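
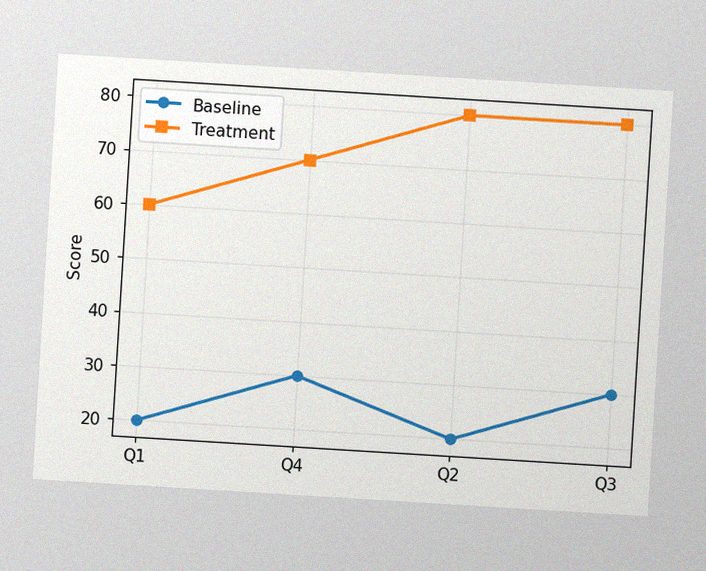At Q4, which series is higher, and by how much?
Treatment, by 40

The chart is tilted about 3° clockwise, with some photo noise. At Q4, Treatment sits above the other line by 40.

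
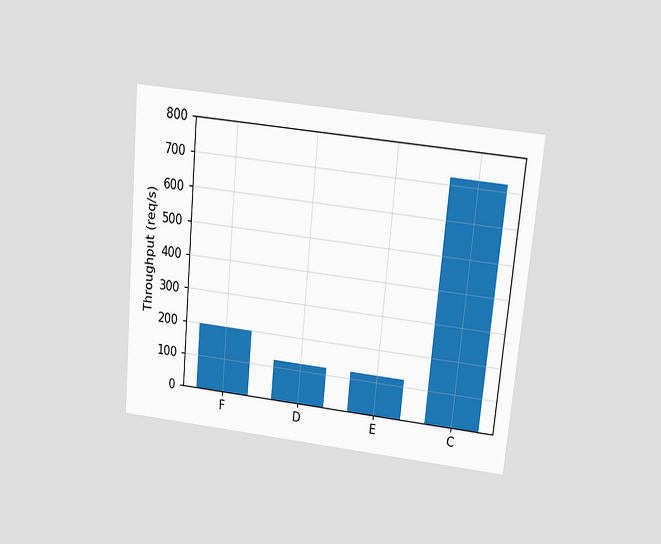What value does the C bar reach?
720req/s

The chart is tilted about 5° clockwise and viewed slightly from above. Reading along the chart's y-axis, the C bar reaches 720req/s.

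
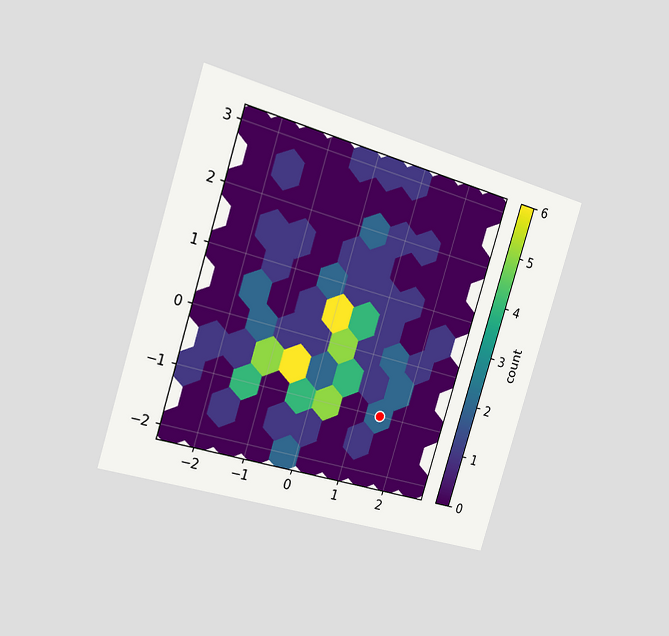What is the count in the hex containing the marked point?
2

The chart is tilted about 17° clockwise and viewed slightly from the left. The marked hex reads 2 on the colorbar.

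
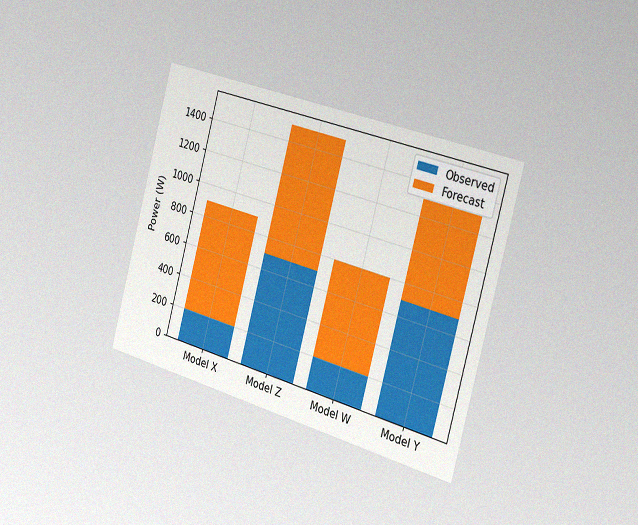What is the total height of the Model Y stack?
1300W

The chart is tilted about 15° clockwise and viewed slightly from the right, with some photo noise. The Model Y stack's top reaches 1300W on the y-axis.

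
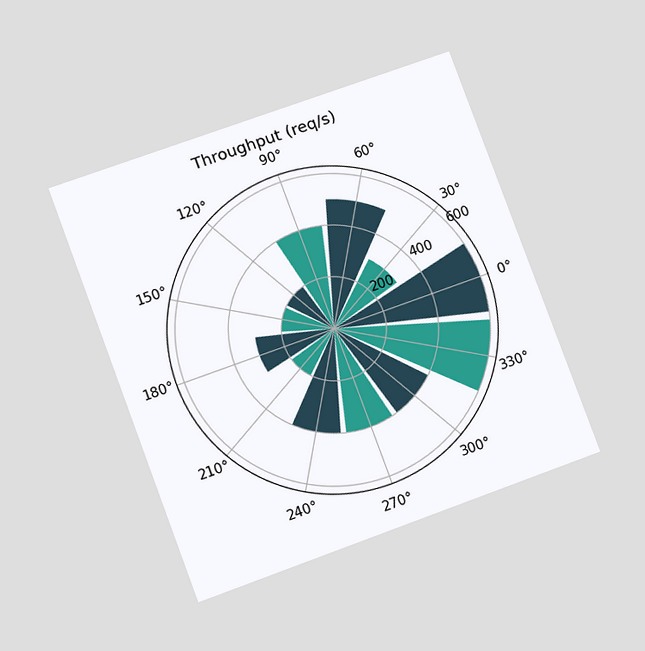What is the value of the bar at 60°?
The chart is tilted about 20° counter-clockwise and viewed at a slight angle. The bar at 60° reaches 500req/s on the radial axis.

500req/s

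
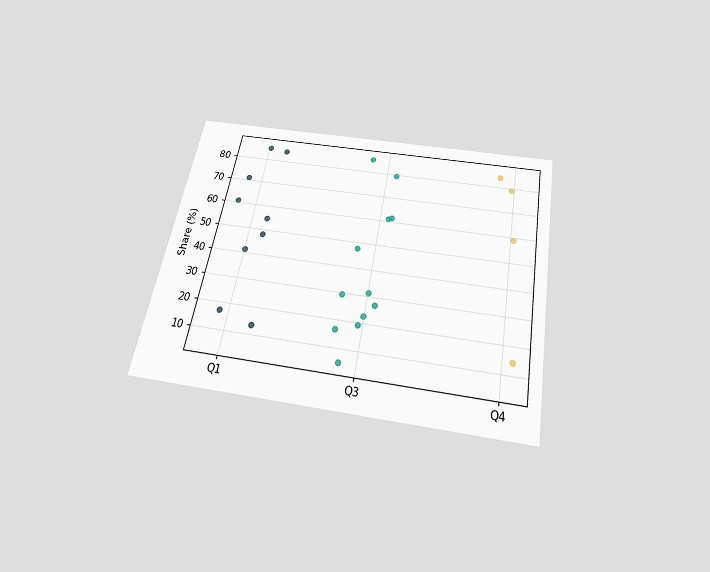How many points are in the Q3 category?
12

The chart is tilted about 11° clockwise and viewed slightly from below. Counting the markers in the Q3 column gives 12.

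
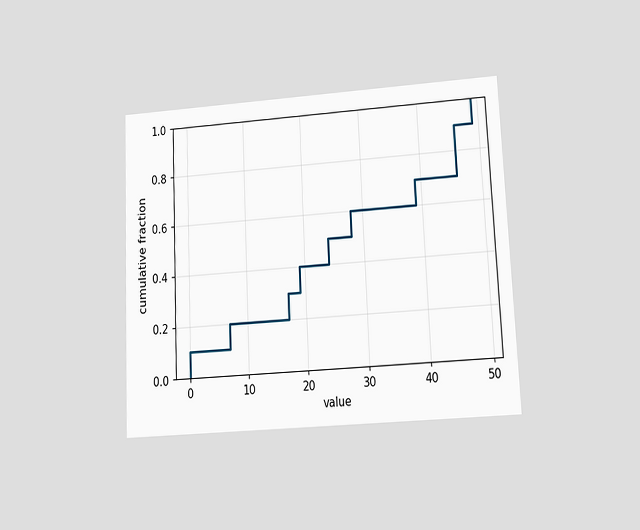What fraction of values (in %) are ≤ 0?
The chart is tilted about 3° counter-clockwise and viewed at a slight angle. At x=0 the ECDF step is at 10%.

10%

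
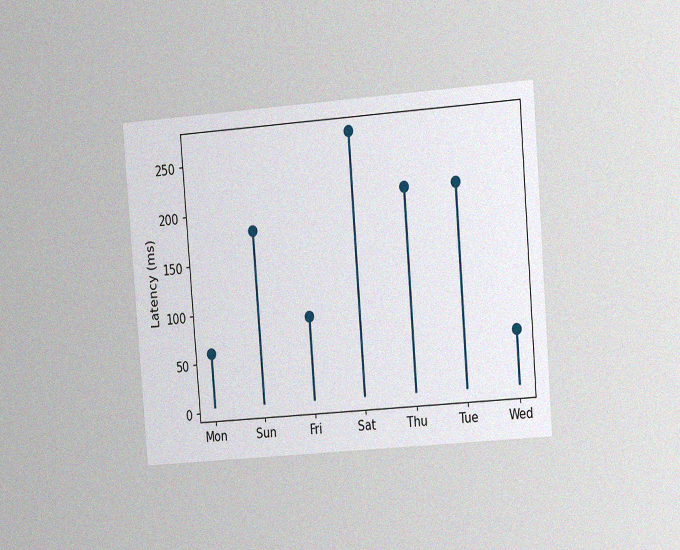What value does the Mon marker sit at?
60ms

The chart is tilted about 5° counter-clockwise and viewed slightly from the right, with some photo noise. The Mon marker sits at 60ms.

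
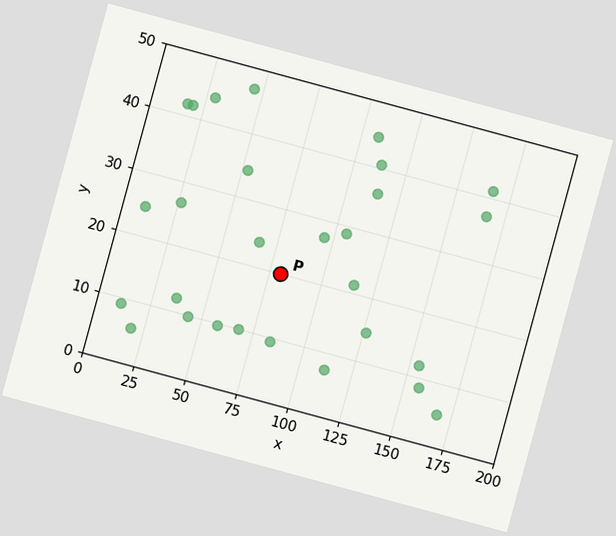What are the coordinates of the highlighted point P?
The chart is tilted about 15° clockwise. Following the gridlines from P to each axis, P sits at (80, 20).

(80, 20)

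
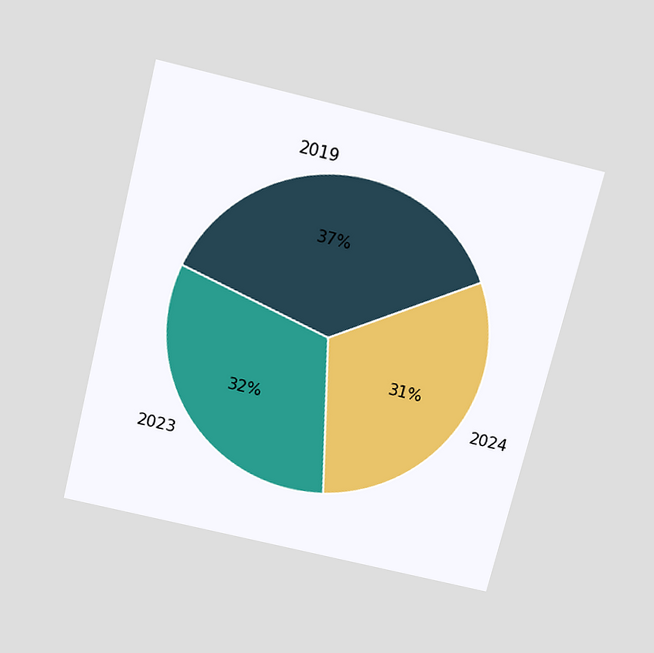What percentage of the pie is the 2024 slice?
31%

The chart is tilted about 14° clockwise and viewed slightly from above. The 2024 slice takes up 31% of the pie.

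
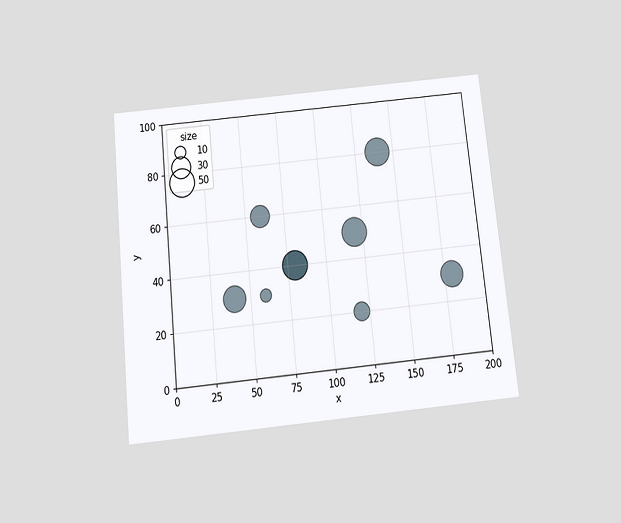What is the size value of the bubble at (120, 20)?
The chart is tilted about 6° counter-clockwise and viewed slightly from below. Matching the bubble at (120, 20) against the size legend gives 20.

20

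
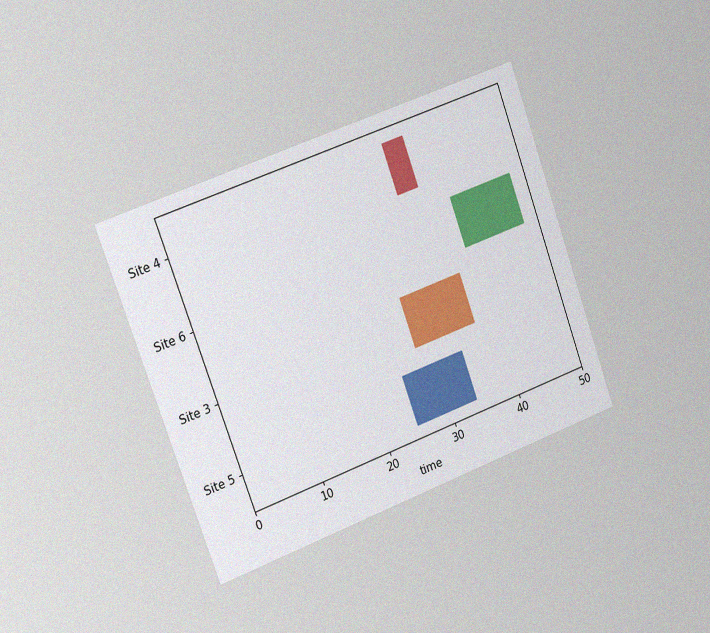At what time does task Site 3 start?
28

The chart is tilted about 20° counter-clockwise and viewed slightly from the left, with some photo noise. The Site 3 bar begins at t=28.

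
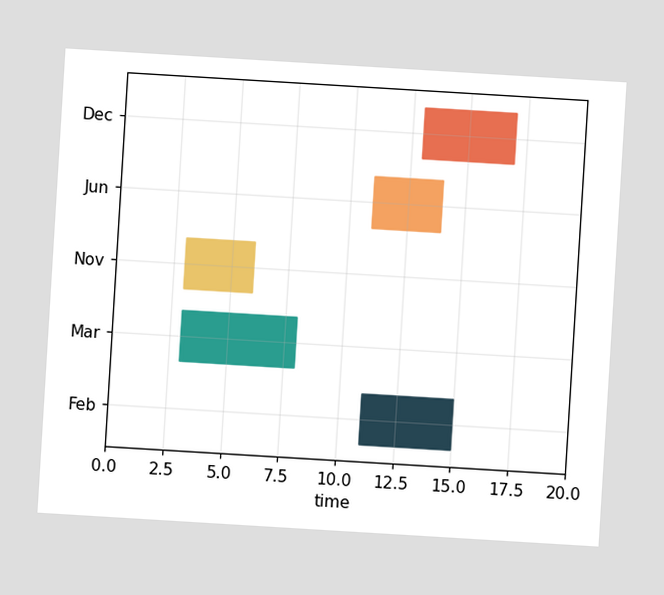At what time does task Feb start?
11

The chart is tilted about 3° clockwise. The Feb bar begins at t=11.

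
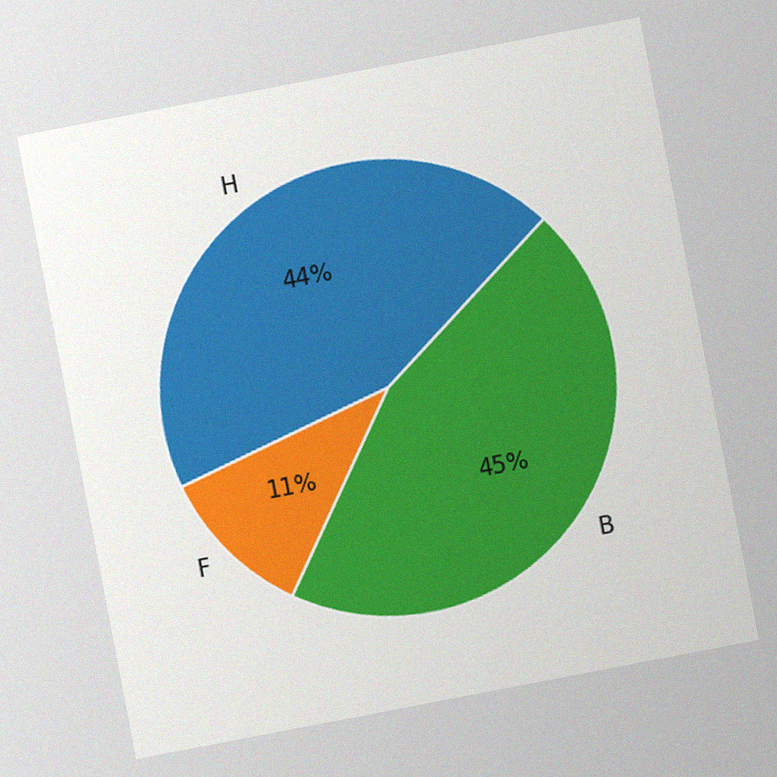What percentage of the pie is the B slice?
45%

The chart is tilted about 11° counter-clockwise, with some photo noise. The B slice takes up 45% of the pie.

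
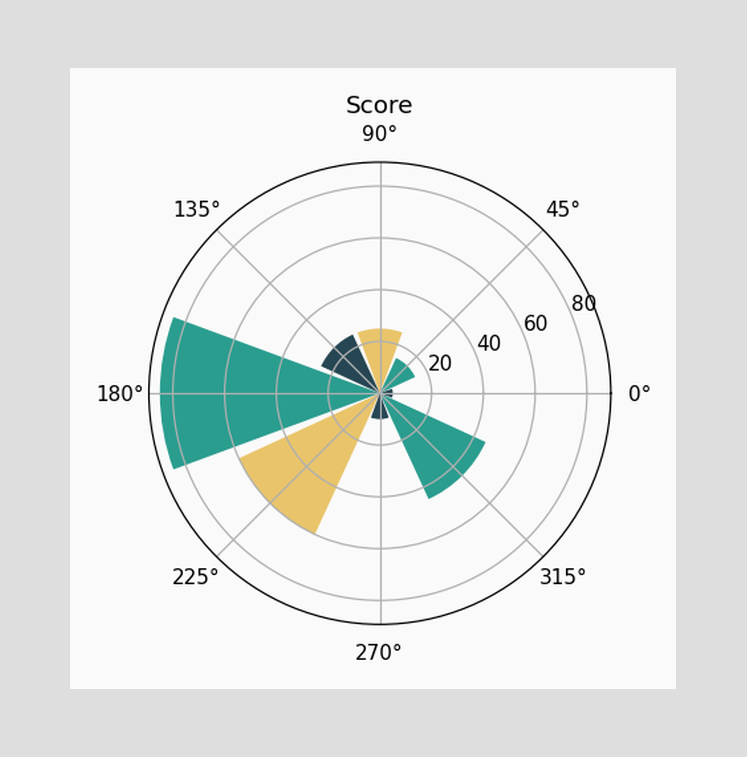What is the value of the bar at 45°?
15

The bar at 45° reaches 15 on the radial axis.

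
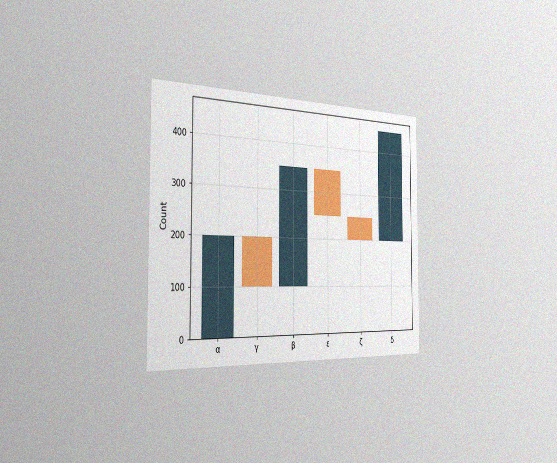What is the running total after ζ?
200

The chart is viewed slightly from the left, with some photo noise. After ζ the running total reaches 200.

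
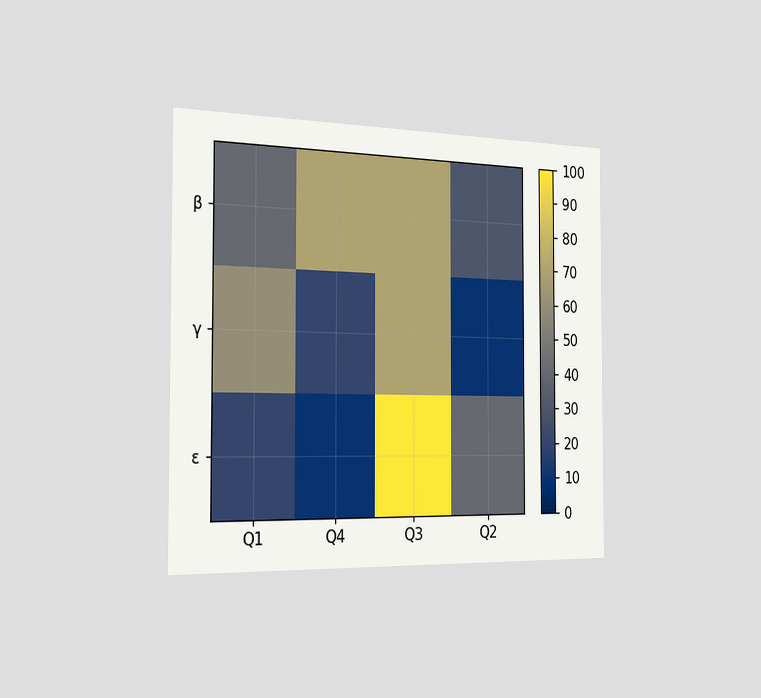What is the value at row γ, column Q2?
The chart is viewed slightly from the left. Matching cell (γ, Q2) against the colorbar gives 10.

10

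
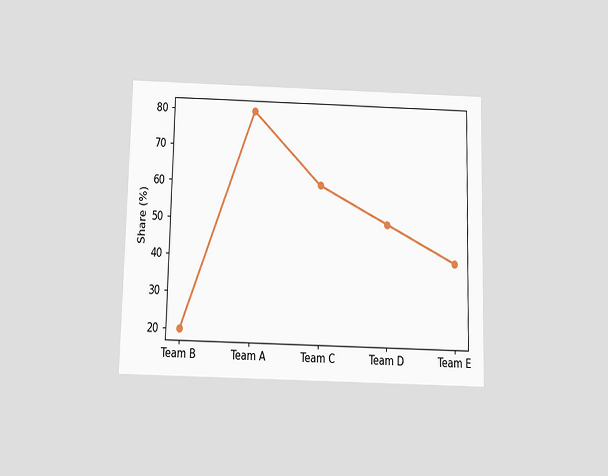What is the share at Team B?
The chart is viewed slightly from below. At Team B, the line is at 20%.

20%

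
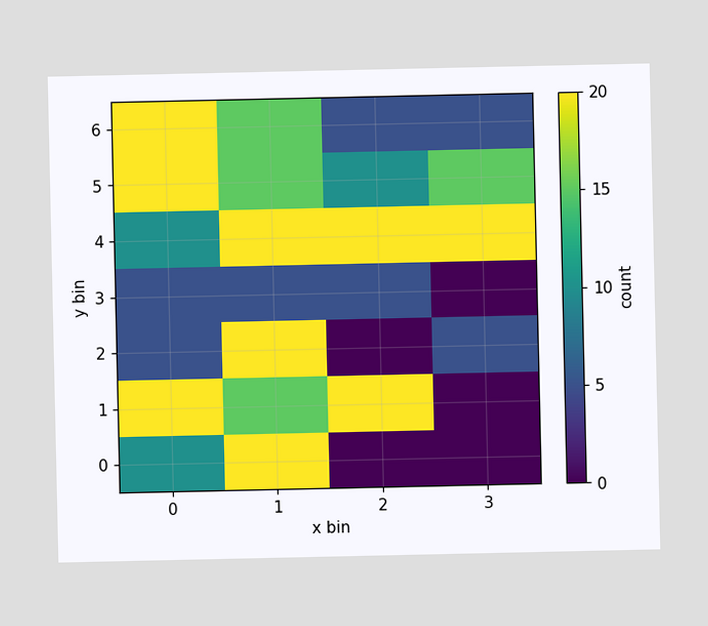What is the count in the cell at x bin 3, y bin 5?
15

Matching the cell (3, 5) against the colorbar gives 15.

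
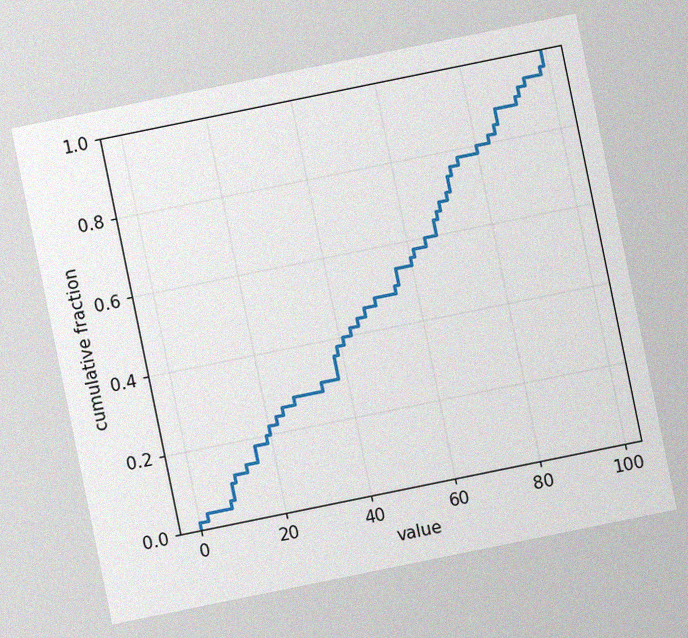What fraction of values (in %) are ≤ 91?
90%

The chart is tilted about 12° counter-clockwise, with some photo noise. At x=91 the ECDF step is at 90%.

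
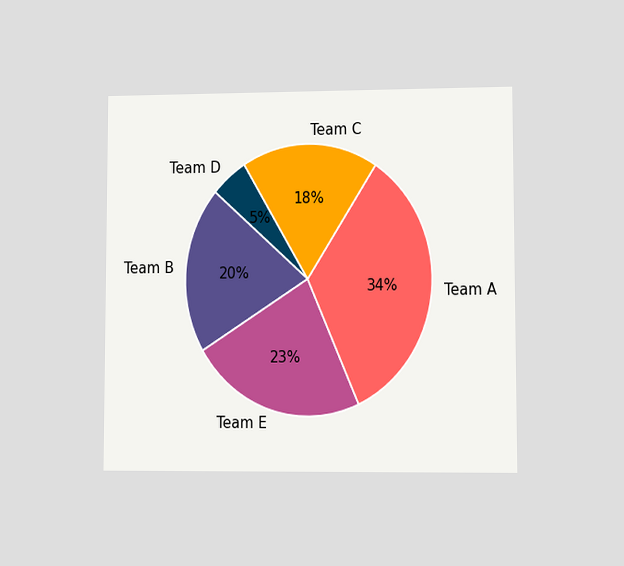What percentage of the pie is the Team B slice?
20%

The chart is viewed at a slight angle. The Team B slice takes up 20% of the pie.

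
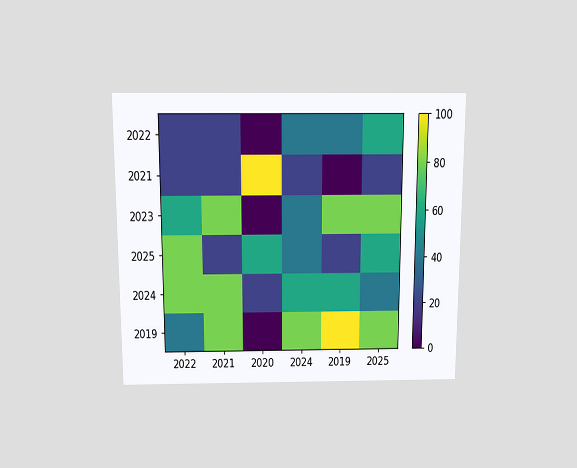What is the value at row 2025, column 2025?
60

The chart is viewed slightly from above. Matching cell (2025, 2025) against the colorbar gives 60.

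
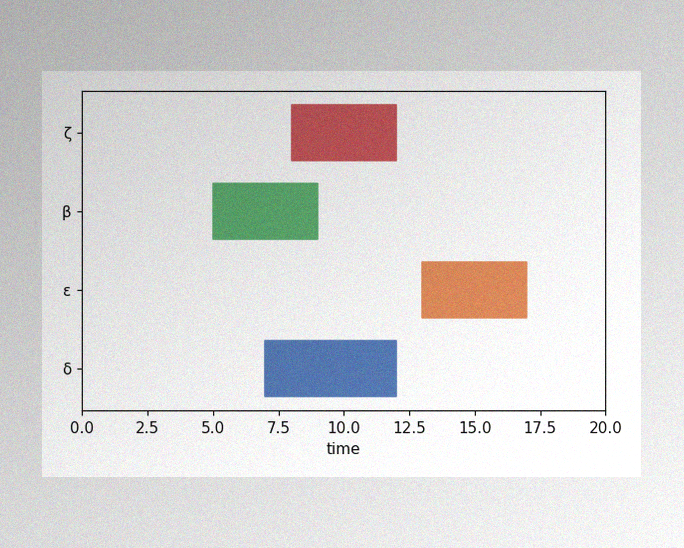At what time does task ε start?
The image has some photo noise and uneven lighting. The ε bar begins at t=13.

13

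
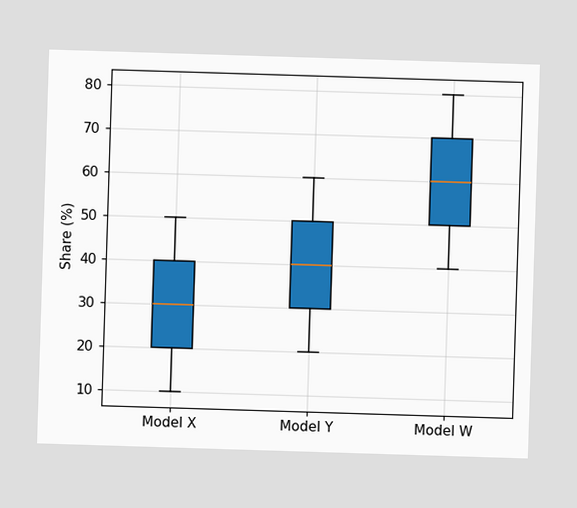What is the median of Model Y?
40%

The median line in the Model Y box sits at 40%.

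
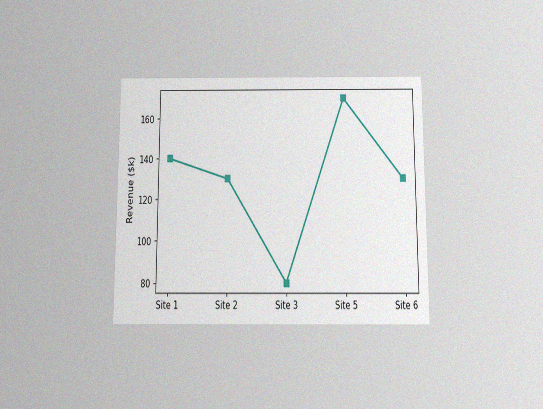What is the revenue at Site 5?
$170k

The chart is viewed slightly from below, with some photo noise. At Site 5, the line is at $170k.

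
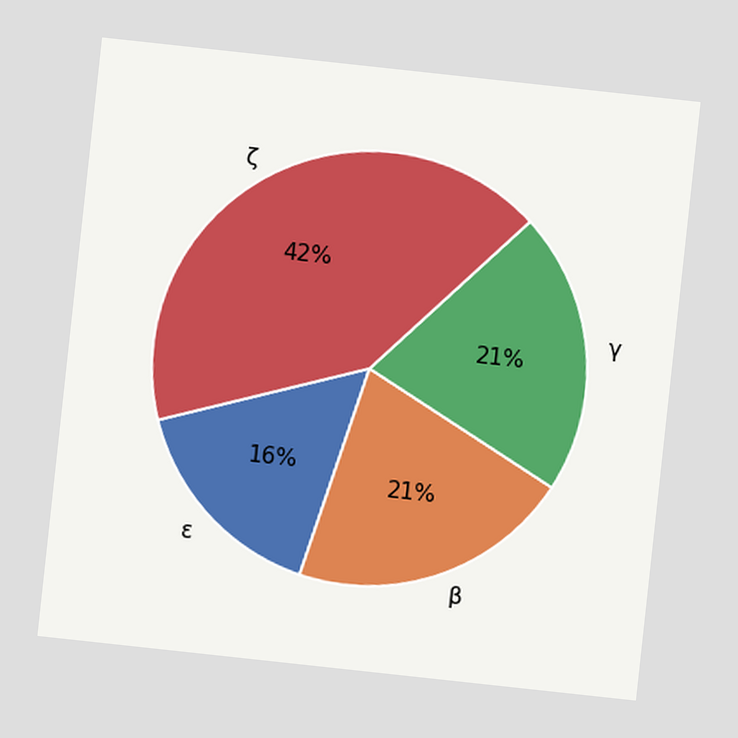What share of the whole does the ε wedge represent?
16%

The chart is tilted about 6° clockwise. The ε slice takes up 16% of the pie.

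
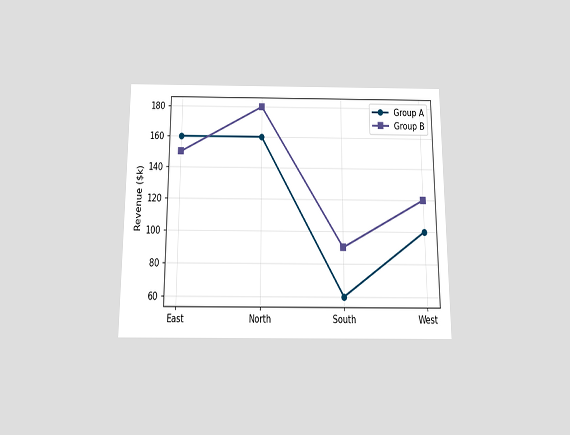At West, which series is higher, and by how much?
The chart is viewed slightly from below. At West, Group B sits above the other line by $20k.

Group B, by $20k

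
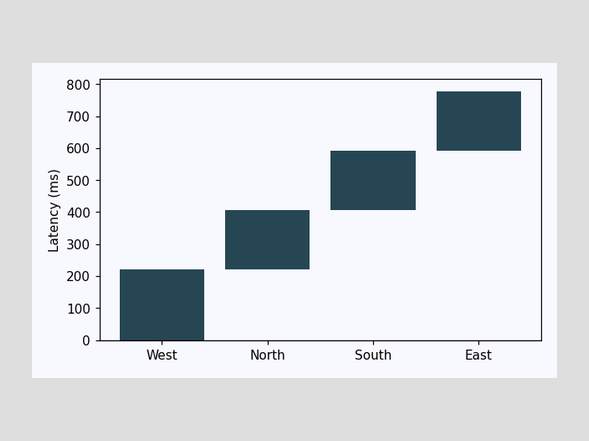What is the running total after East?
777ms

After East the running total reaches 777ms.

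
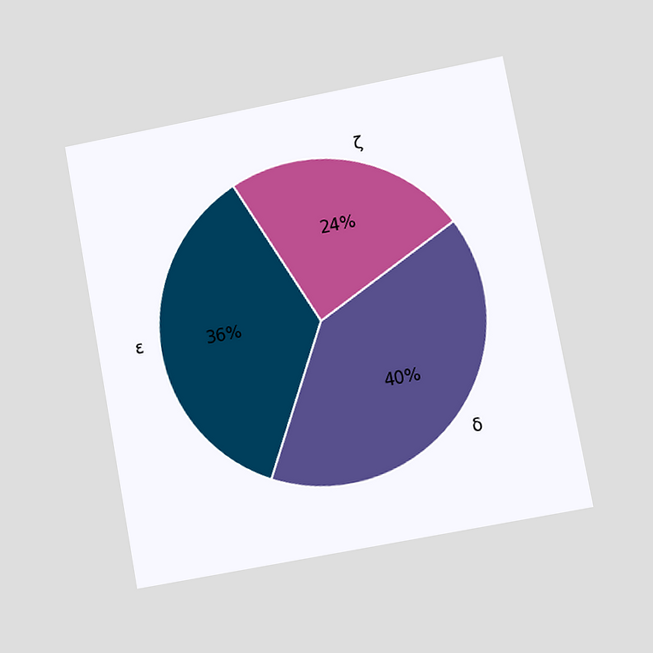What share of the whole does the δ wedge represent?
The chart is tilted about 10° counter-clockwise and viewed at a slight angle. The δ slice takes up 40% of the pie.

40%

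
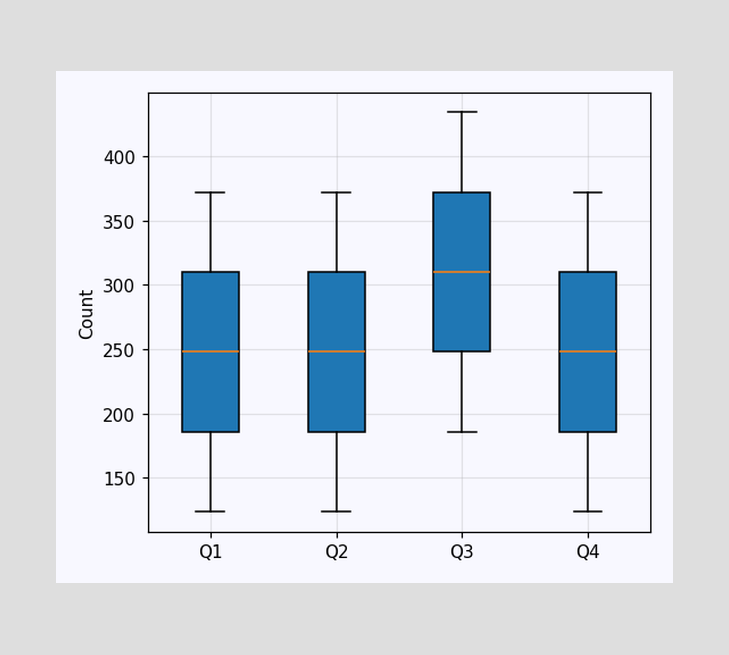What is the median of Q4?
The median line in the Q4 box sits at 248.

248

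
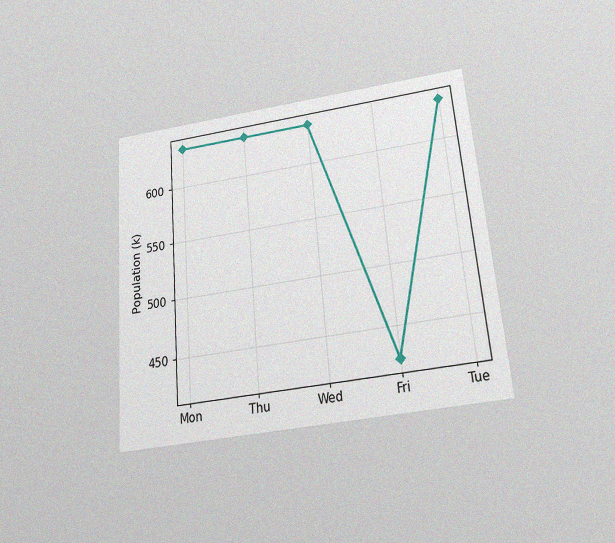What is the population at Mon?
The chart is tilted about 5° counter-clockwise and viewed slightly from below, with some photo noise. At Mon, the line is at 636k.

636k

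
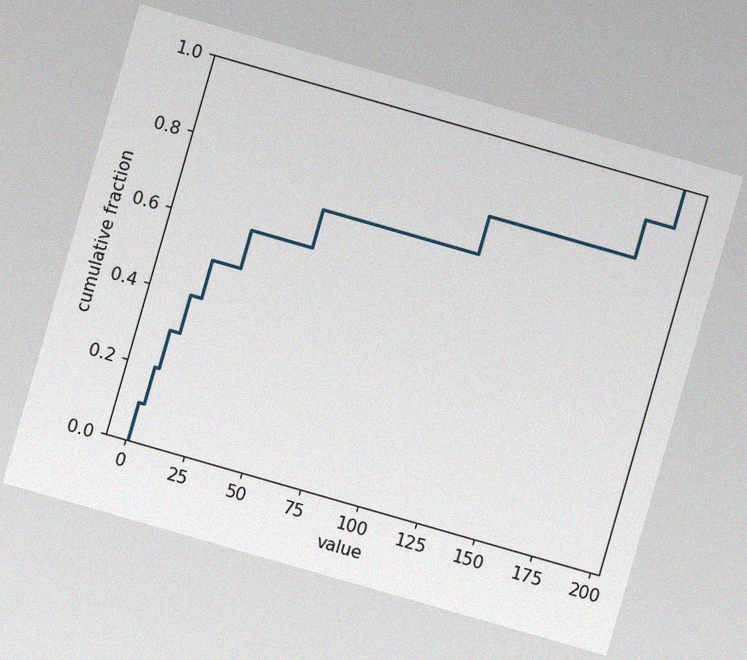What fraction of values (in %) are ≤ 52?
70%

The chart is tilted about 16° clockwise, with some photo noise. At x=52 the ECDF step is at 70%.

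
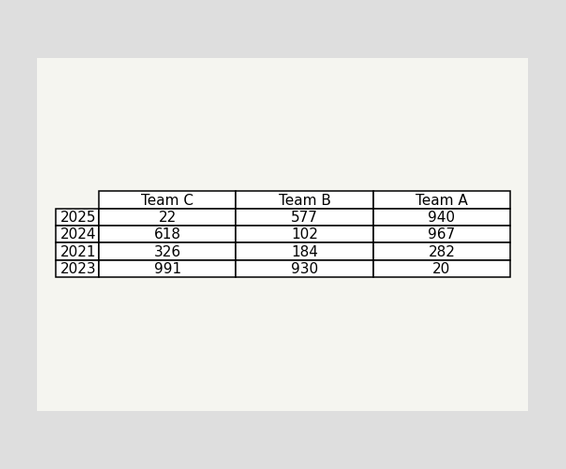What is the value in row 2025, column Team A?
The (2025, Team A) cell reads 940.

940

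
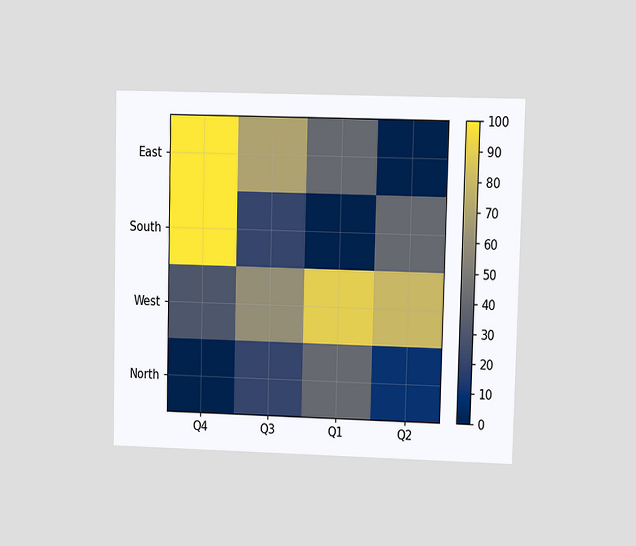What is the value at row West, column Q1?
90

The chart is viewed at a slight angle. Matching cell (West, Q1) against the colorbar gives 90.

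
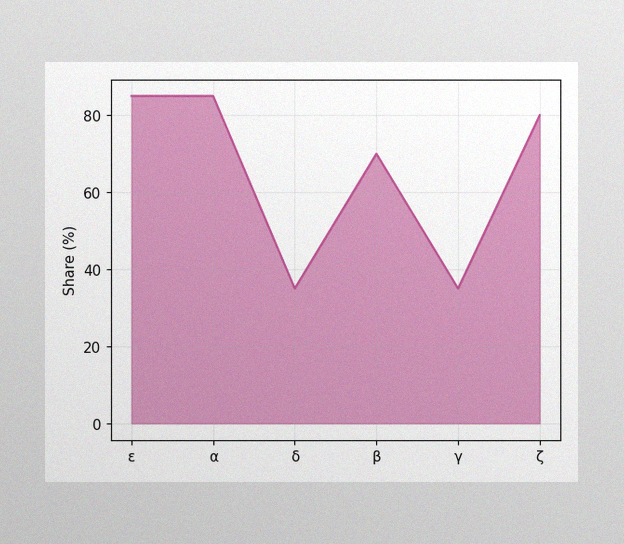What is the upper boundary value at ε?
85%

The image has some photo noise and uneven lighting. At ε the upper boundary is at 85%.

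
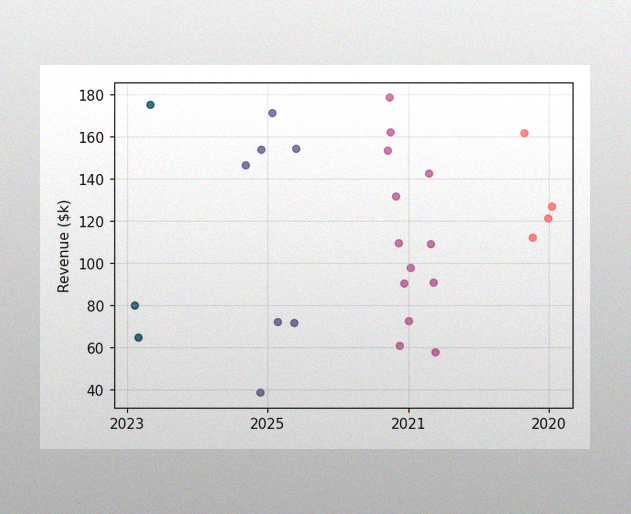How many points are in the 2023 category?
The image has some photo noise and uneven lighting. Counting the markers in the 2023 column gives 3.

3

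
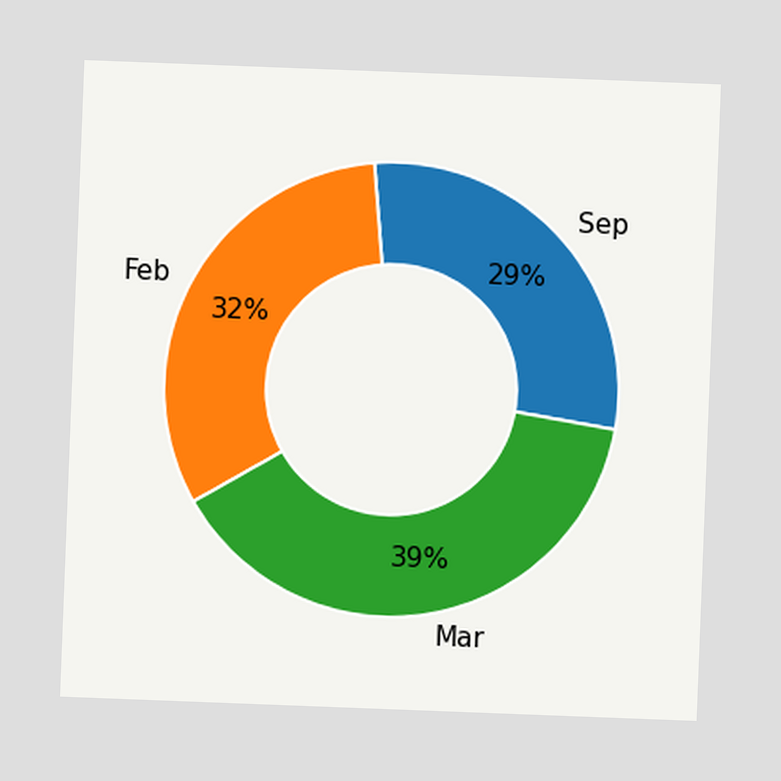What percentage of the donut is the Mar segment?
39%

The chart is tilted about 2° clockwise. The Mar segment takes up 39% of the ring.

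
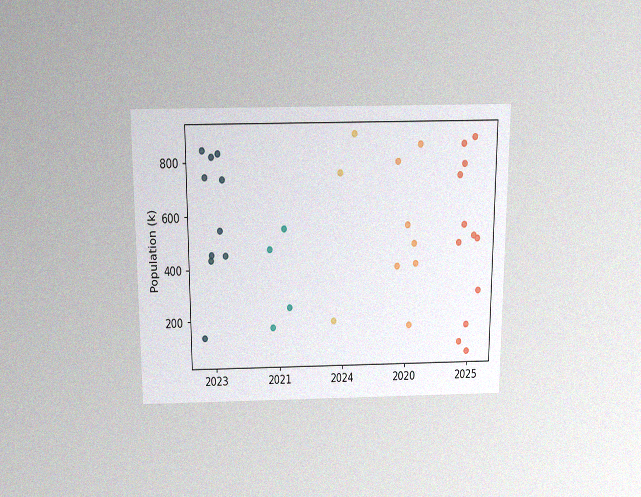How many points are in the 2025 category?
The chart is viewed slightly from above, with some photo noise. Counting the markers in the 2025 column gives 12.

12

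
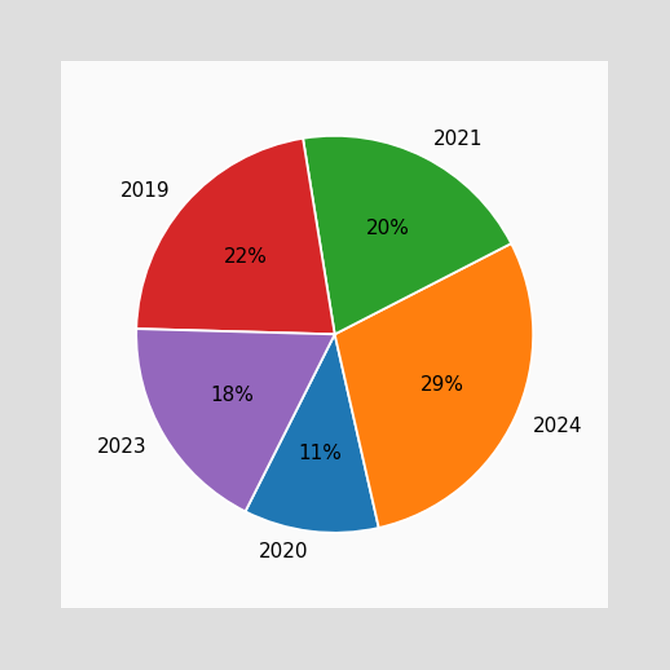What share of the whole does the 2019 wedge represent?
The 2019 slice takes up 22% of the pie.

22%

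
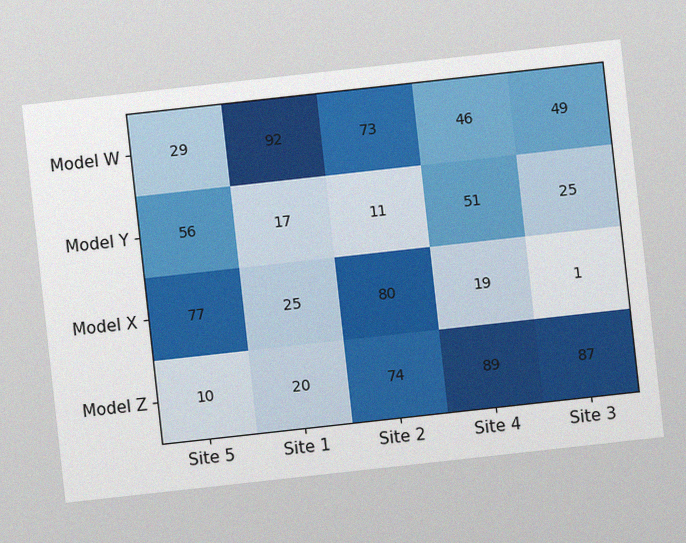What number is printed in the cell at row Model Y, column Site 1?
The chart is tilted about 6° counter-clockwise, with some photo noise. The (Model Y, Site 1) cell reads 17.

17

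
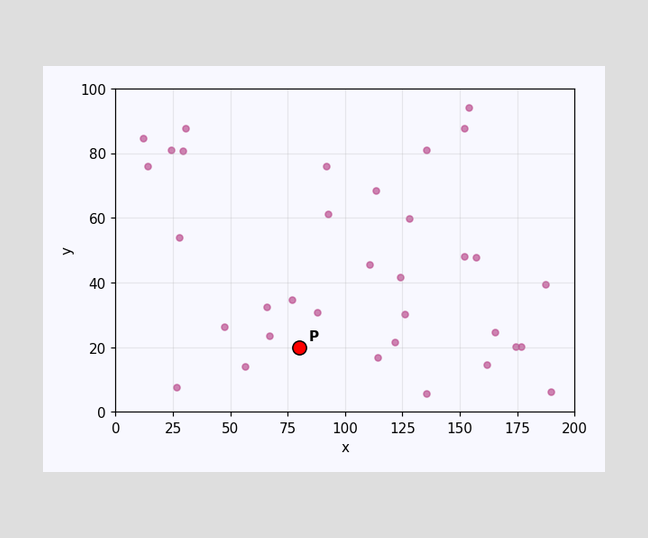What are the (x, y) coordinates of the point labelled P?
(80, 20)

Following the gridlines from P to each axis, P sits at (80, 20).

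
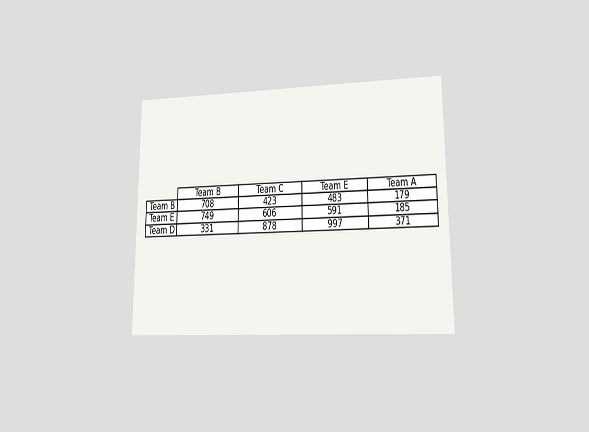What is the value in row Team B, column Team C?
423

The chart is viewed at a slight angle. The (Team B, Team C) cell reads 423.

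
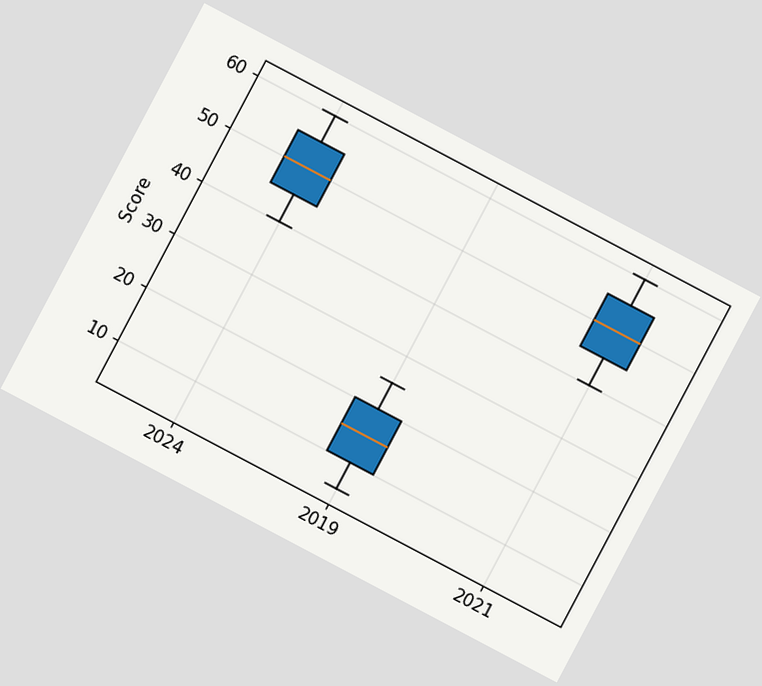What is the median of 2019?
15

The chart is tilted about 28° clockwise. The median line in the 2019 box sits at 15.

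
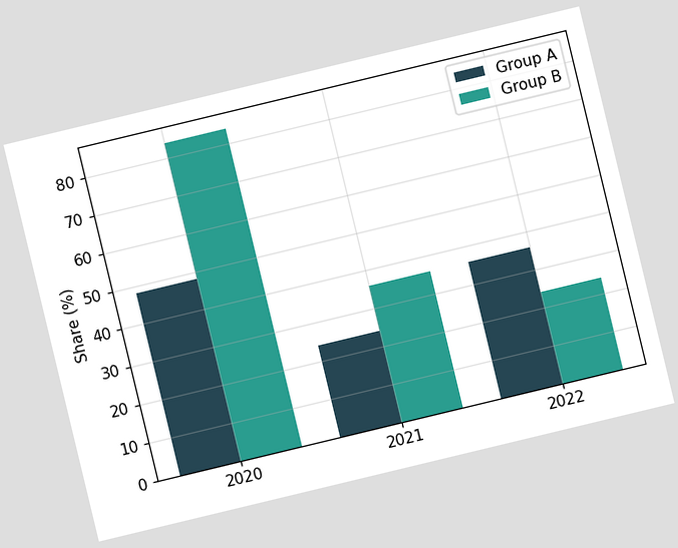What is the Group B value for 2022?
The chart is tilted about 14° counter-clockwise. The Group B bar at 2022 reaches 24% on the y-axis.

24%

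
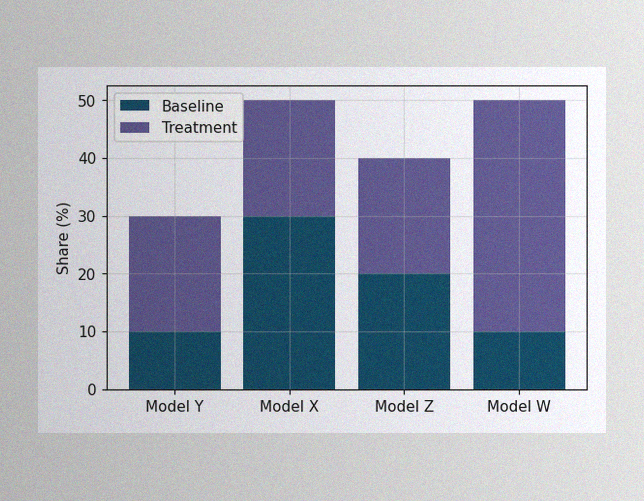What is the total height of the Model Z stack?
The image has some photo noise and uneven lighting. The Model Z stack's top reaches 40% on the y-axis.

40%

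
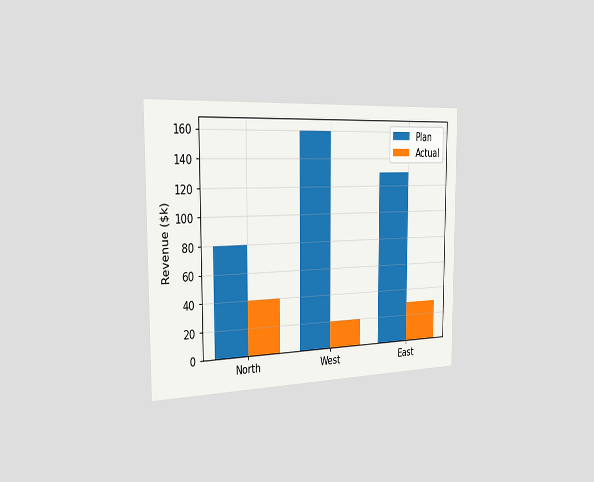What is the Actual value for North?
$40k

The chart is viewed slightly from the left. The Actual bar at North reaches $40k on the y-axis.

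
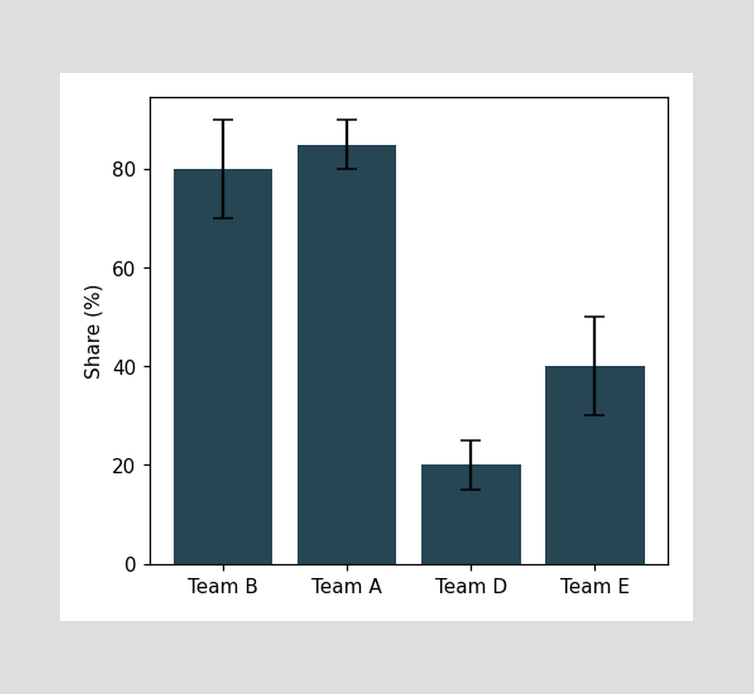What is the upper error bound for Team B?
90%

The Team B bar's upper whisker reaches 90%.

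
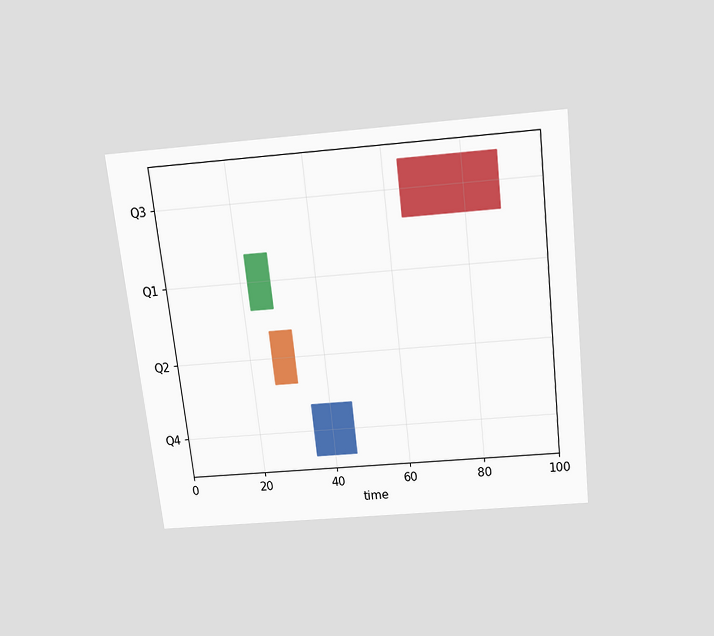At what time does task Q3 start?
64

The chart is tilted about 6° counter-clockwise and viewed slightly from above. The Q3 bar begins at t=64.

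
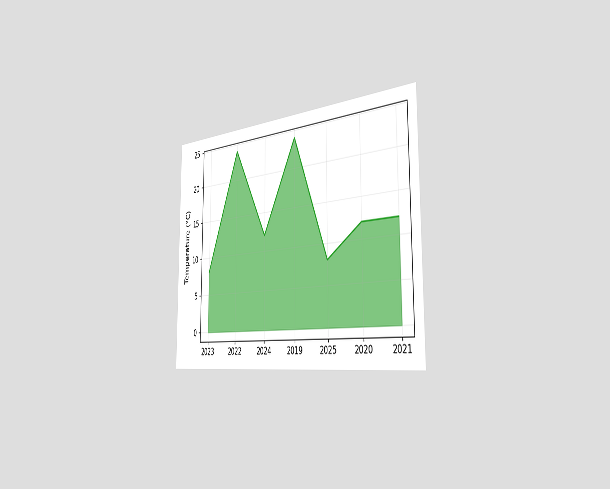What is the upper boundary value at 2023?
8°C

The chart is viewed slightly from the right. At 2023 the upper boundary is at 8°C.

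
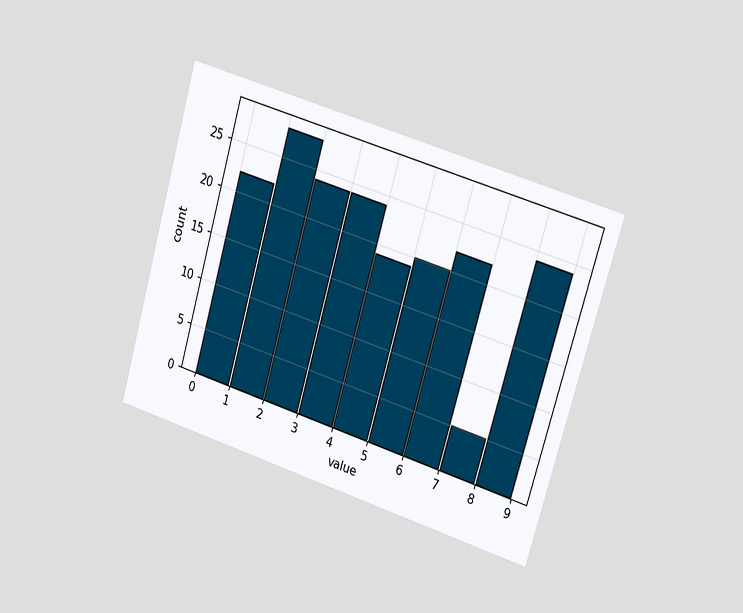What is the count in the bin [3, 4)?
24

The chart is tilted about 17° clockwise and viewed slightly from the right. The [3, 4) bin has height 24.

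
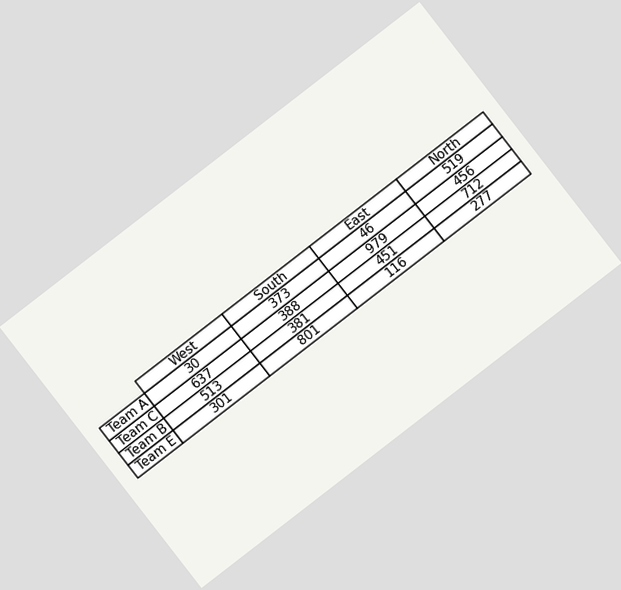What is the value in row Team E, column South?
801

The chart is tilted about 38° counter-clockwise. The (Team E, South) cell reads 801.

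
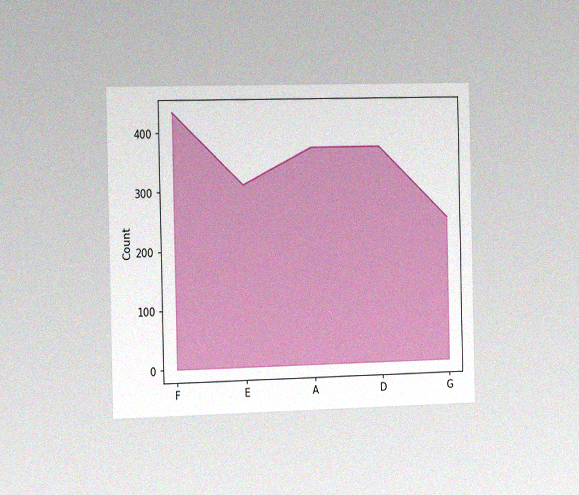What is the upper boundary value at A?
The chart is viewed slightly from the left, with some photo noise. At A the upper boundary is at 372.

372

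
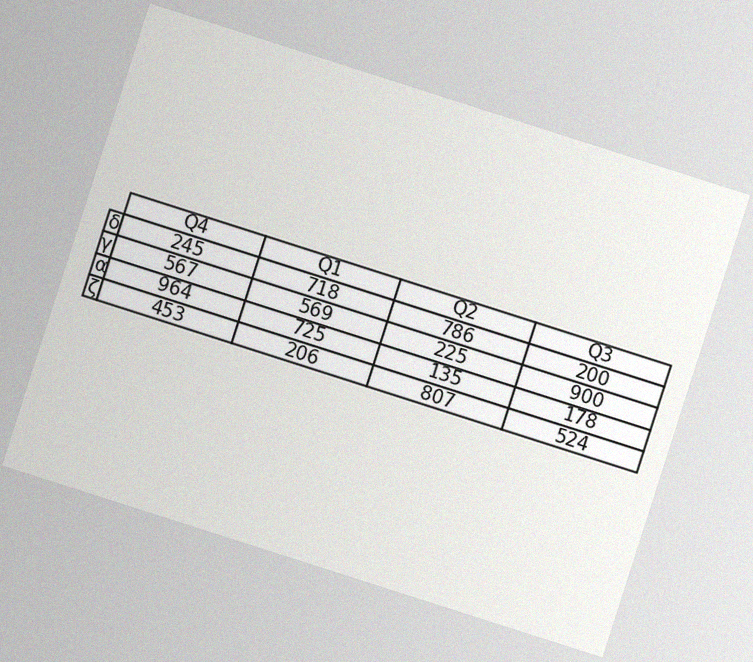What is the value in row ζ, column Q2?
The chart is tilted about 18° clockwise, with some photo noise. The (ζ, Q2) cell reads 807.

807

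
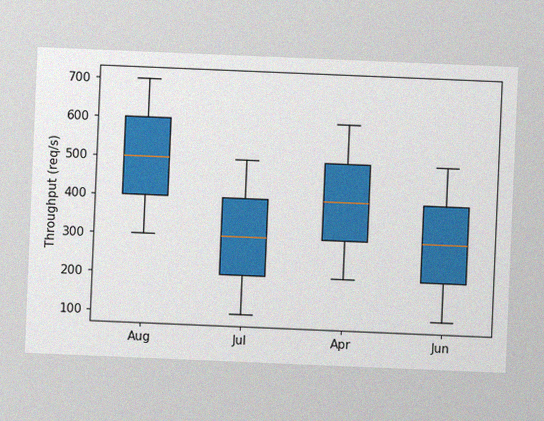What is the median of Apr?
The chart is tilted about 2° clockwise, with some photo noise. The median line in the Apr box sits at 400req/s.

400req/s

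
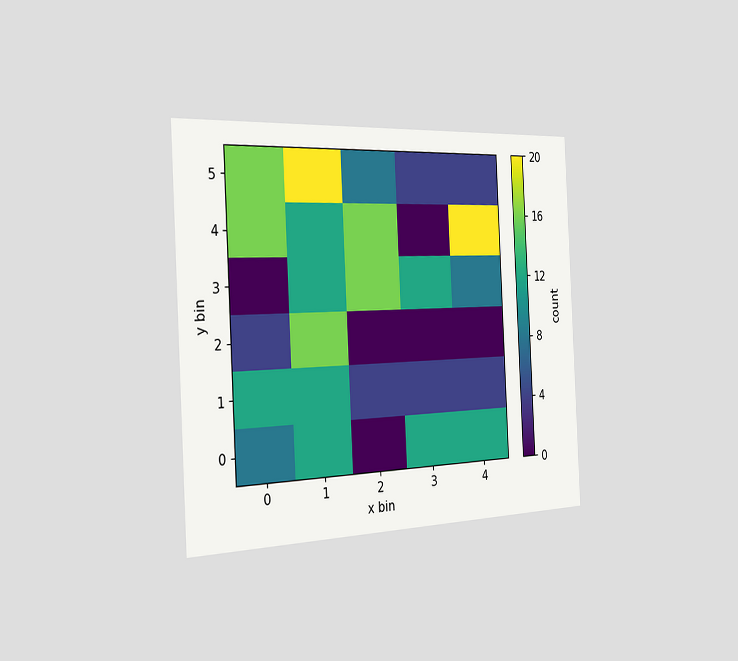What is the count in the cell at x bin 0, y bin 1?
12

The chart is tilted about 3° counter-clockwise and viewed slightly from the left. Matching the cell (0, 1) against the colorbar gives 12.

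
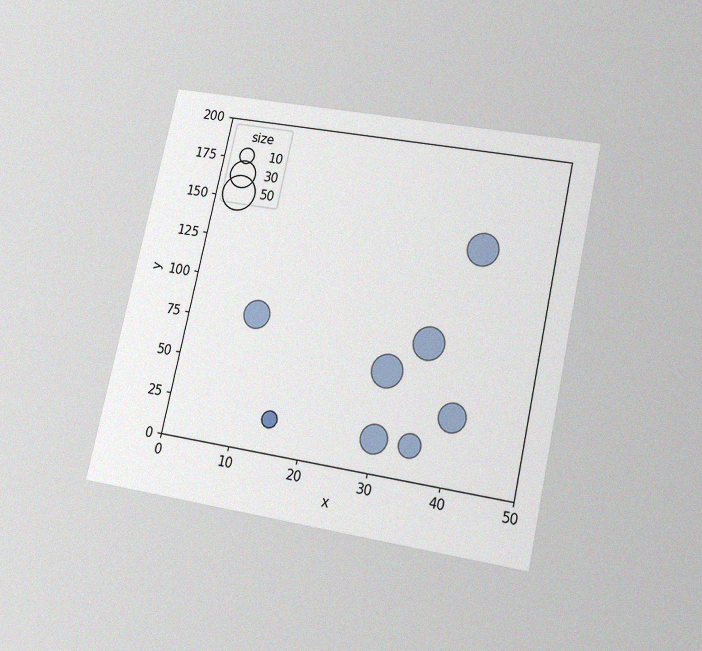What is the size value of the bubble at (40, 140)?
40

The chart is tilted about 12° clockwise and viewed slightly from below, with some photo noise. Matching the bubble at (40, 140) against the size legend gives 40.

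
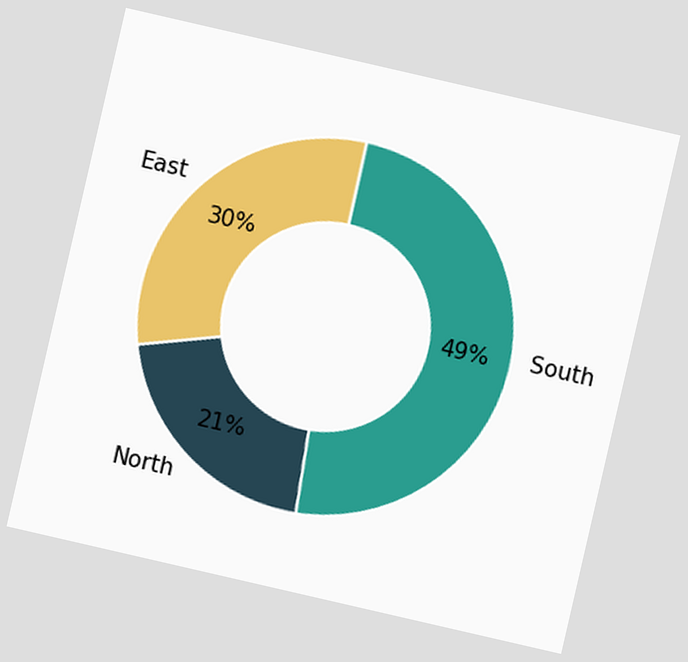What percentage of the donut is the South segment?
The chart is tilted about 13° clockwise. The South segment takes up 49% of the ring.

49%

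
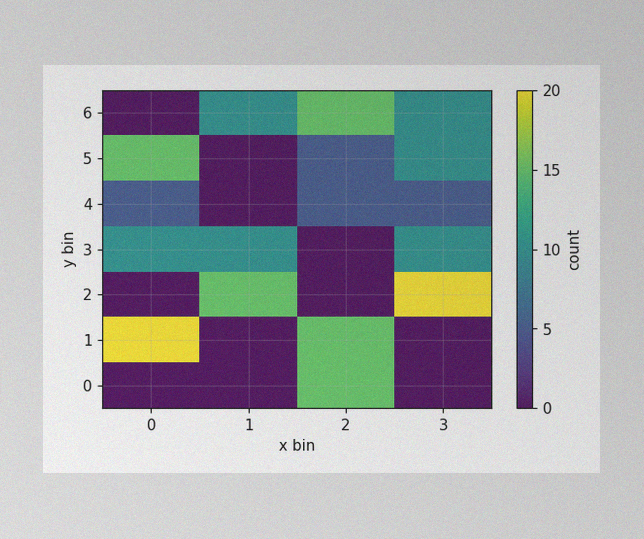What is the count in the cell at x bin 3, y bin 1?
The image has some photo noise and uneven lighting. Matching the cell (3, 1) against the colorbar gives 0.

0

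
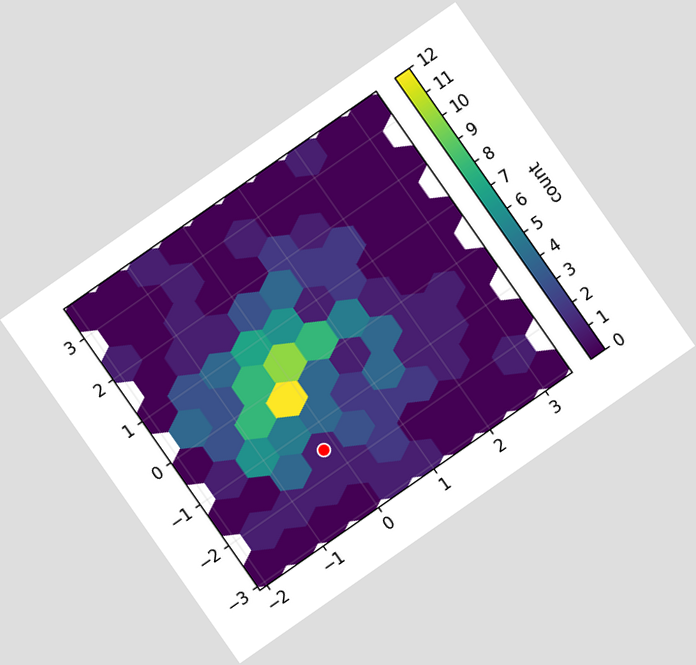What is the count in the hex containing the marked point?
1

The chart is tilted about 35° counter-clockwise. The marked hex reads 1 on the colorbar.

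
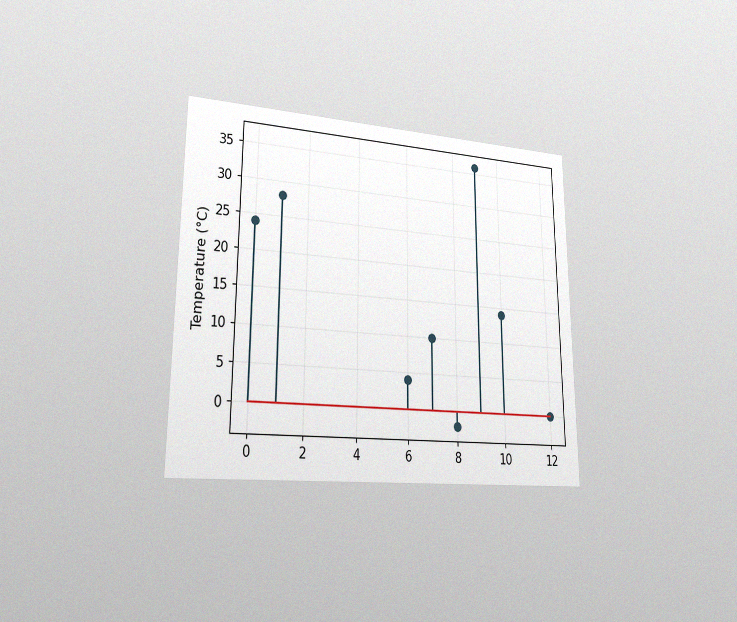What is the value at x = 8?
The chart is viewed slightly from the left, with some photo noise. The stem at x=8 reaches -2°C.

-2°C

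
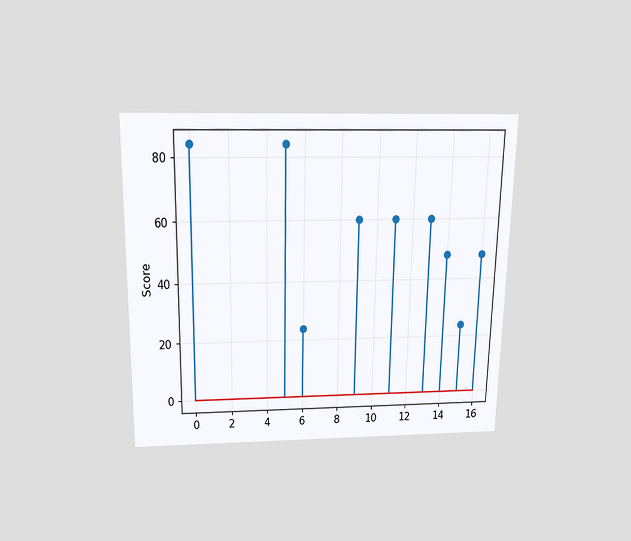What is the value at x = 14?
The chart is viewed slightly from above. The stem at x=14 reaches 48.

48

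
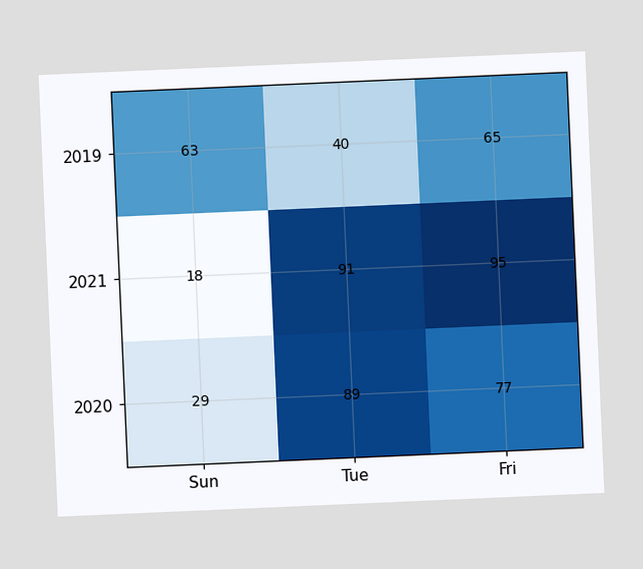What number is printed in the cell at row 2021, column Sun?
The chart is tilted about 2° counter-clockwise. The (2021, Sun) cell reads 18.

18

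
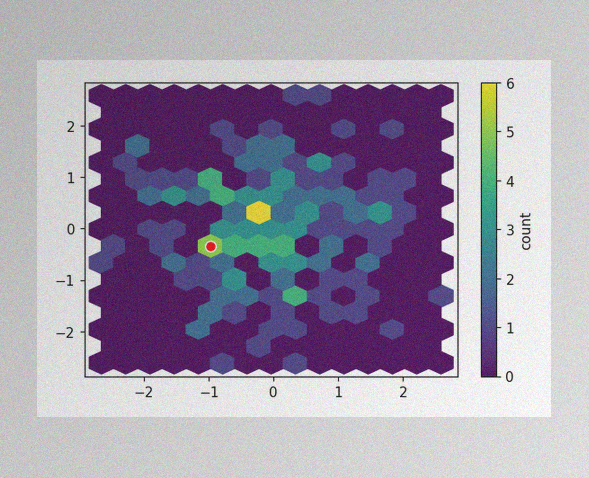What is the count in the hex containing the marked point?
The image has some photo noise and uneven lighting. The marked hex reads 5 on the colorbar.

5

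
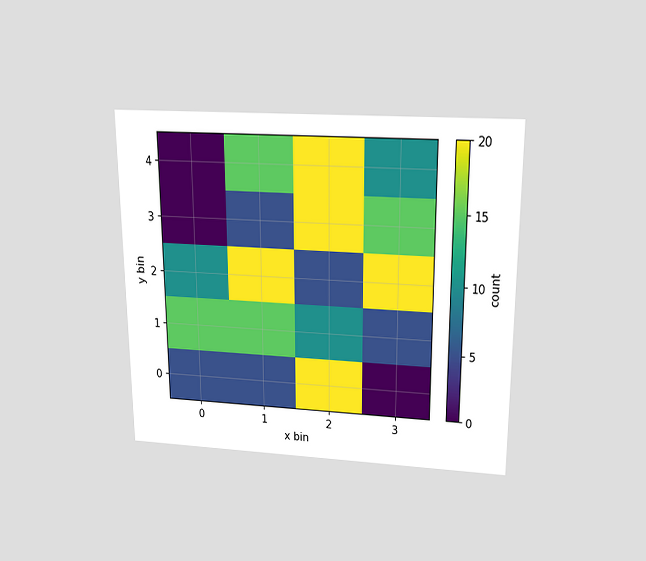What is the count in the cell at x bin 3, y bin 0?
0

The chart is viewed slightly from above. Matching the cell (3, 0) against the colorbar gives 0.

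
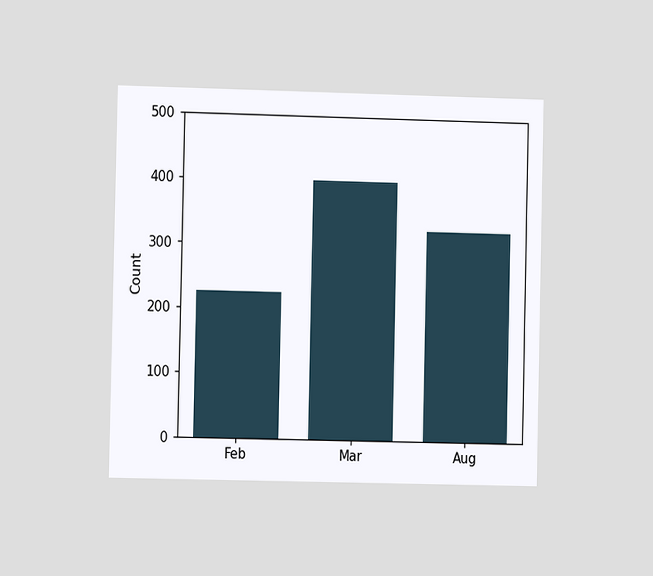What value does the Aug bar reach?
325

The chart is viewed at a slight angle. Reading along the chart's y-axis, the Aug bar reaches 325.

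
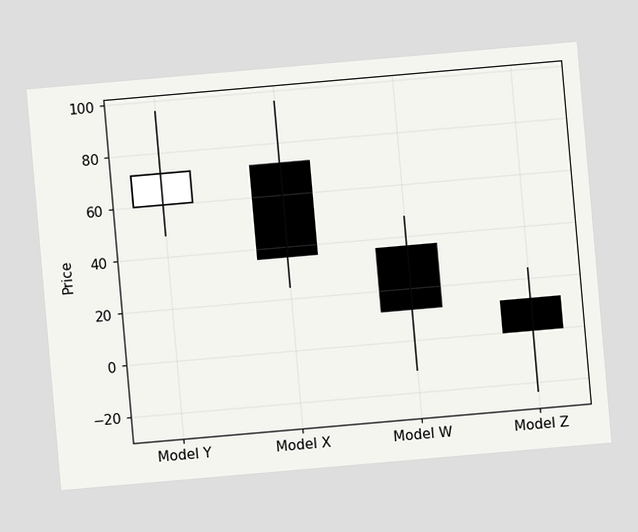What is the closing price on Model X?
The chart is tilted about 5° counter-clockwise. The Model X candle closes at 36.

36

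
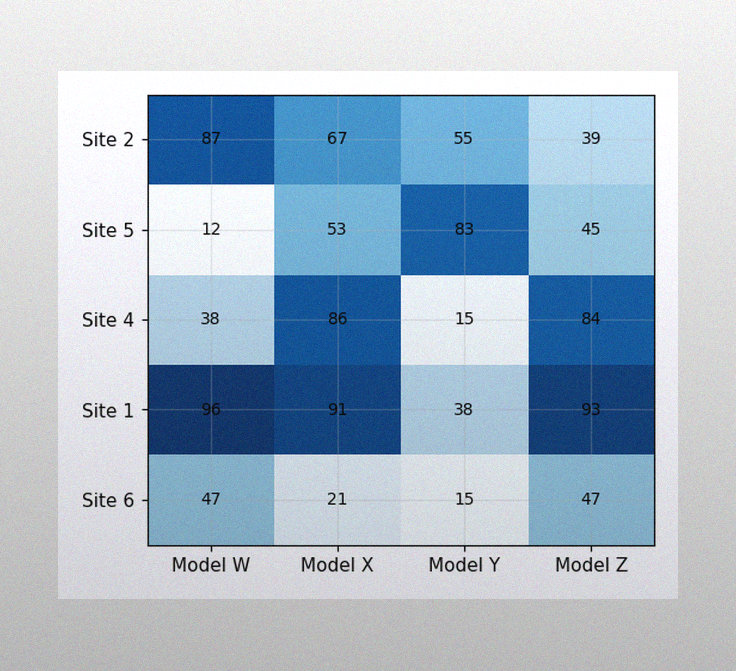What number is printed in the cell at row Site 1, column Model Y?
38

The image has some photo noise and uneven lighting. The (Site 1, Model Y) cell reads 38.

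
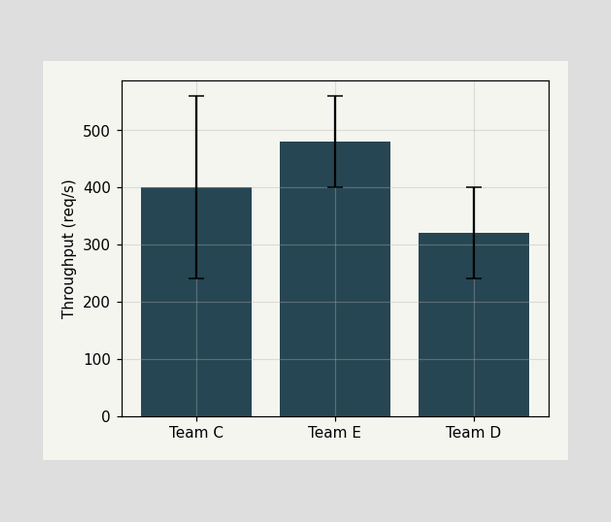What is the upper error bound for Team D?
The Team D bar's upper whisker reaches 400req/s.

400req/s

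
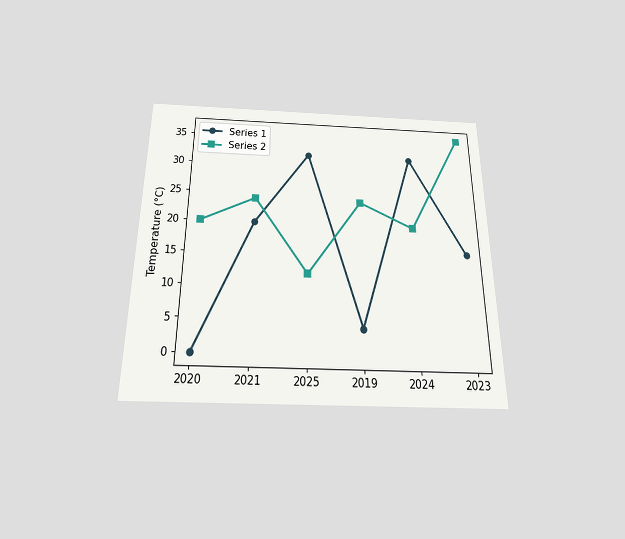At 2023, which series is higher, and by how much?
The chart is viewed slightly from below. At 2023, Series 2 sits above the other line by 20°C.

Series 2, by 20°C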